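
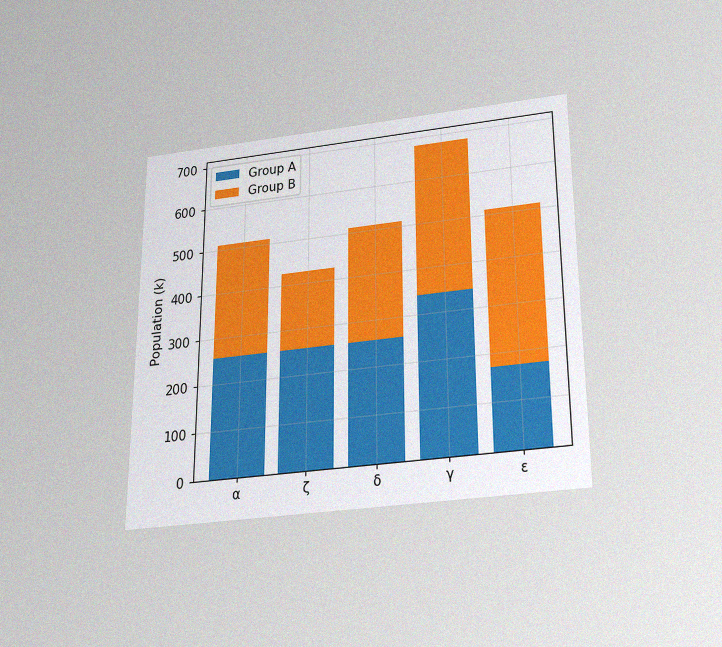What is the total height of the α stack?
510k

The chart is viewed slightly from below, with some photo noise. The α stack's top reaches 510k on the y-axis.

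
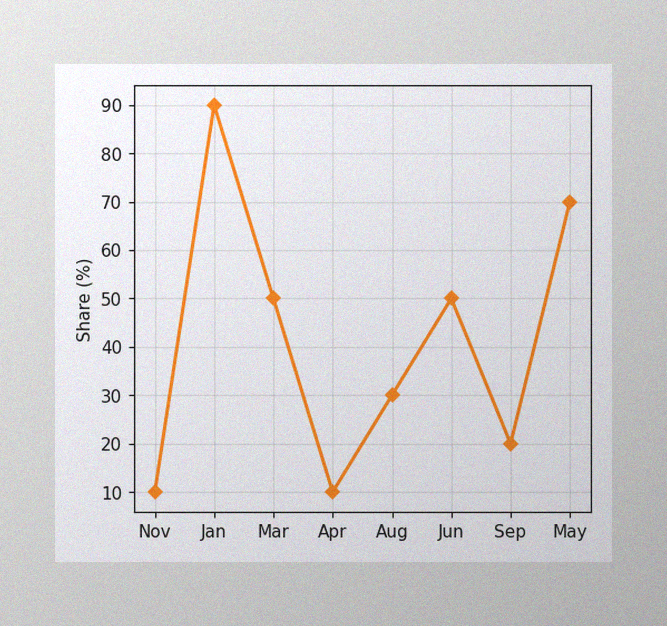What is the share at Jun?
50%

The image has some photo noise and uneven lighting. At Jun, the line is at 50%.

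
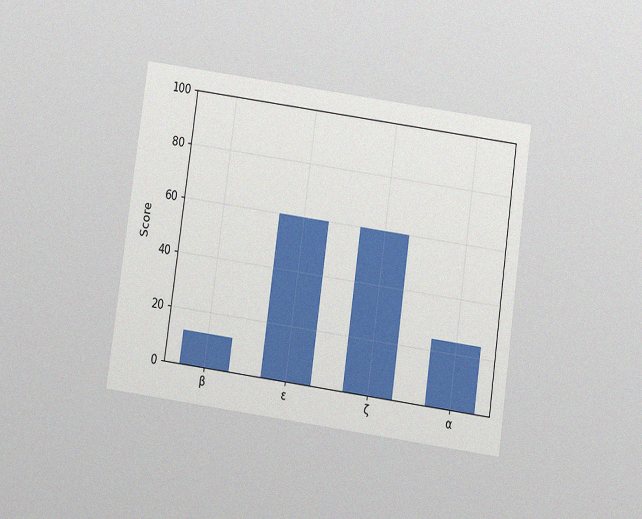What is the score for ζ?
60

The chart is tilted about 8° clockwise and viewed slightly from below, with some photo noise. Reading along the chart's y-axis, the ζ bar reaches 60.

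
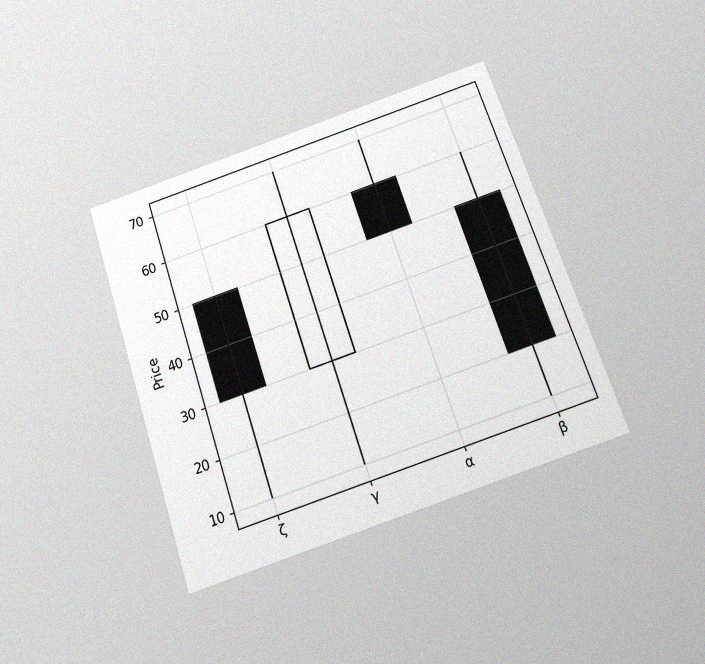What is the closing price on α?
50

The chart is tilted about 18° counter-clockwise and viewed slightly from below, with some photo noise. The α candle closes at 50.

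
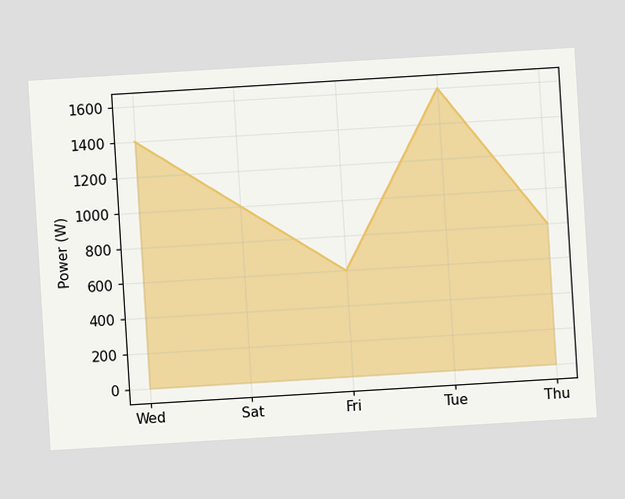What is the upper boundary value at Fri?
600W

The chart is tilted about 3° counter-clockwise. At Fri the upper boundary is at 600W.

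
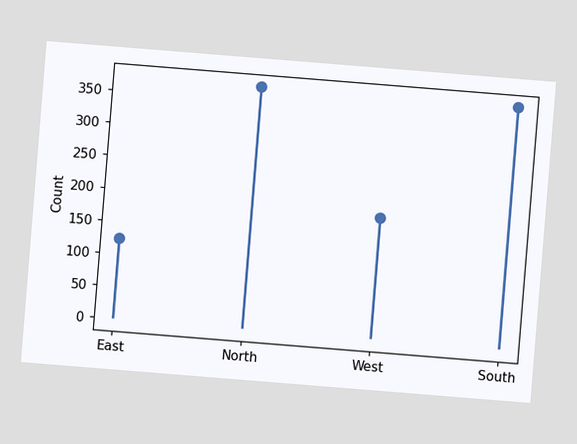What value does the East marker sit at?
The chart is tilted about 5° clockwise. The East marker sits at 124.

124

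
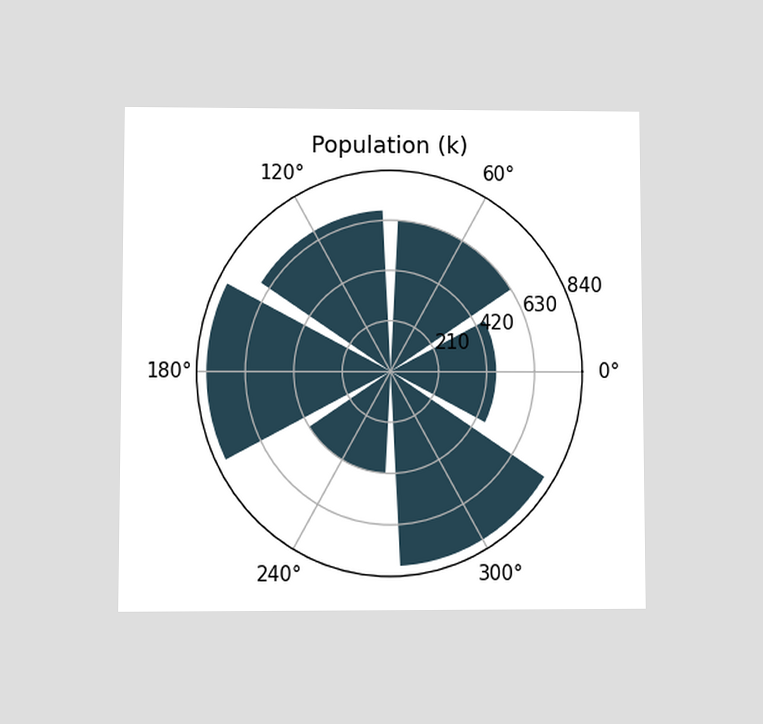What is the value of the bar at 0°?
462k

The chart is viewed at a slight angle. The bar at 0° reaches 462k on the radial axis.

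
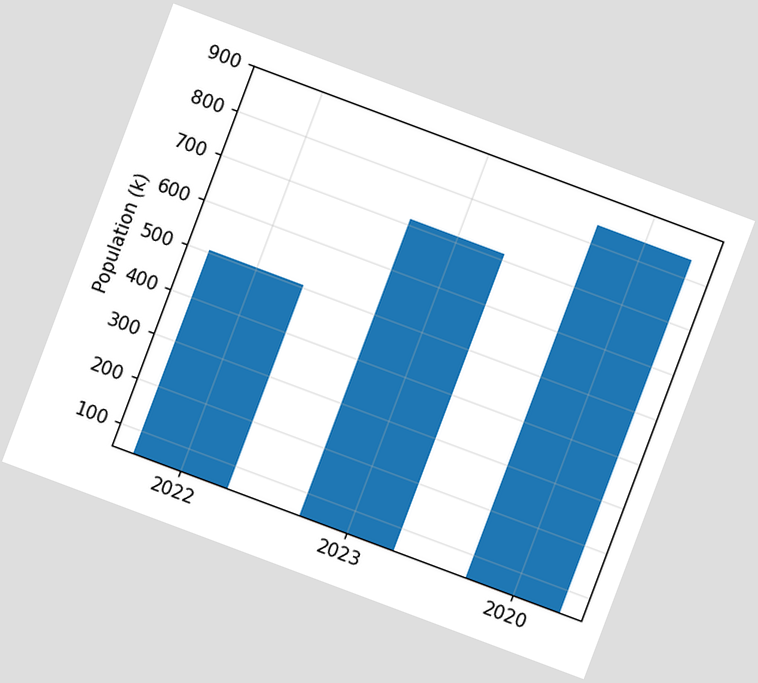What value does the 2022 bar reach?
The chart is tilted about 21° clockwise. Reading along the chart's y-axis, the 2022 bar reaches 504k.

504k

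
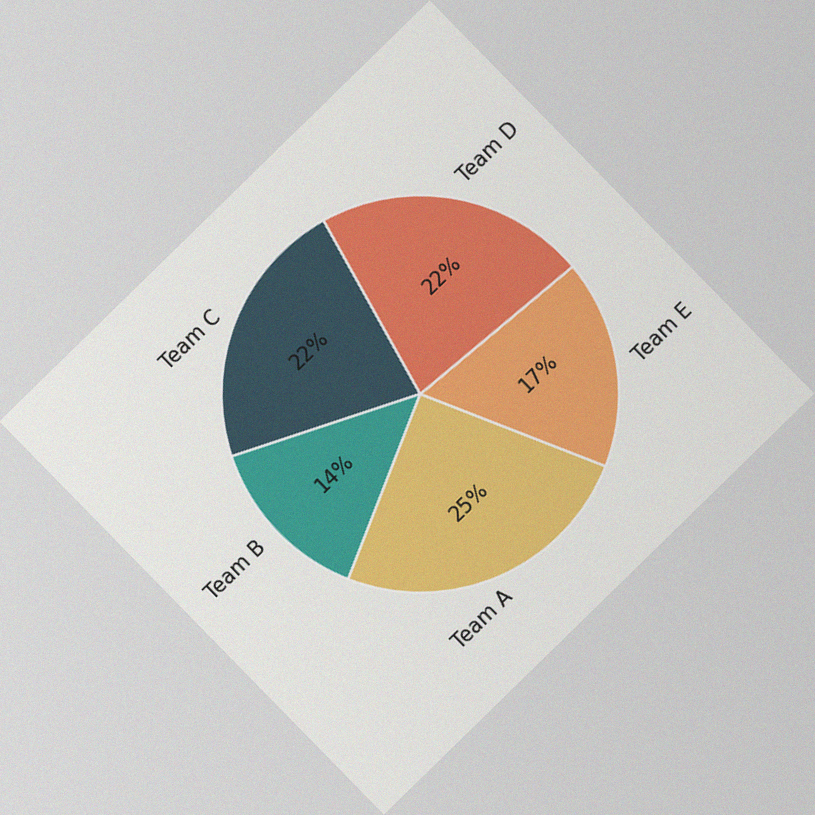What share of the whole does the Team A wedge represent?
25%

The chart is tilted about 44° counter-clockwise, with some photo noise. The Team A slice takes up 25% of the pie.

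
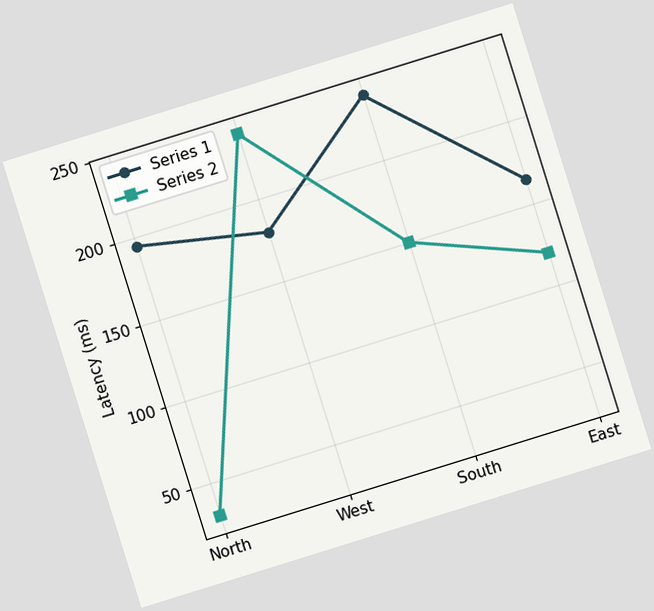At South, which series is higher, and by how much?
Series 1, by 90ms

The chart is tilted about 17° counter-clockwise. At South, Series 1 sits above the other line by 90ms.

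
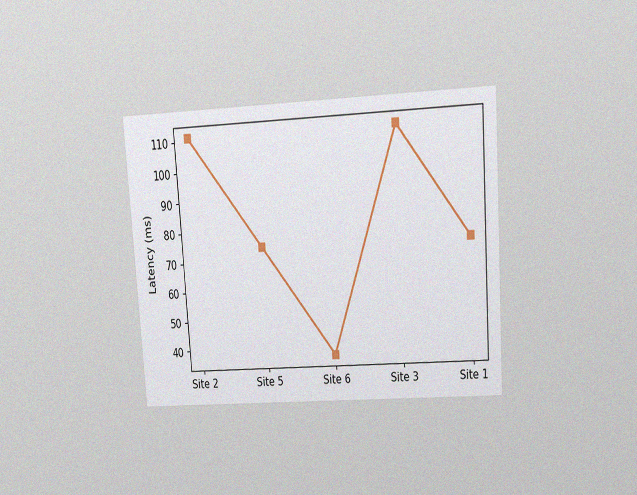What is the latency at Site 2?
The chart is tilted about 4° counter-clockwise and viewed at a slight angle, with some photo noise. At Site 2, the line is at 111ms.

111ms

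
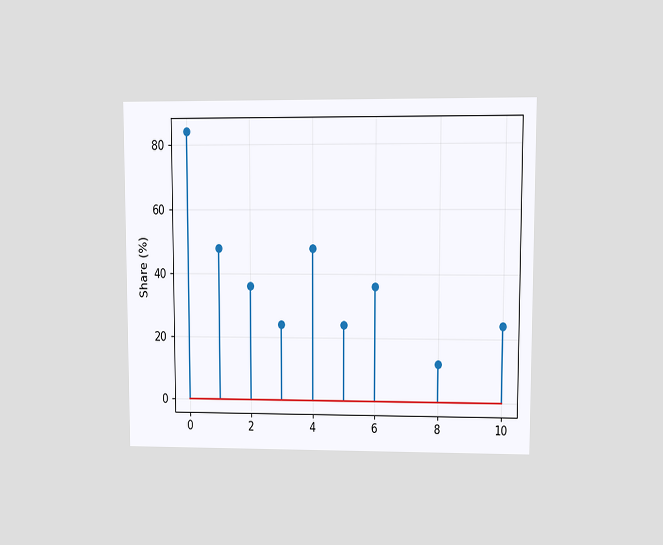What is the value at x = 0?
The chart is viewed at a slight angle. The stem at x=0 reaches 84%.

84%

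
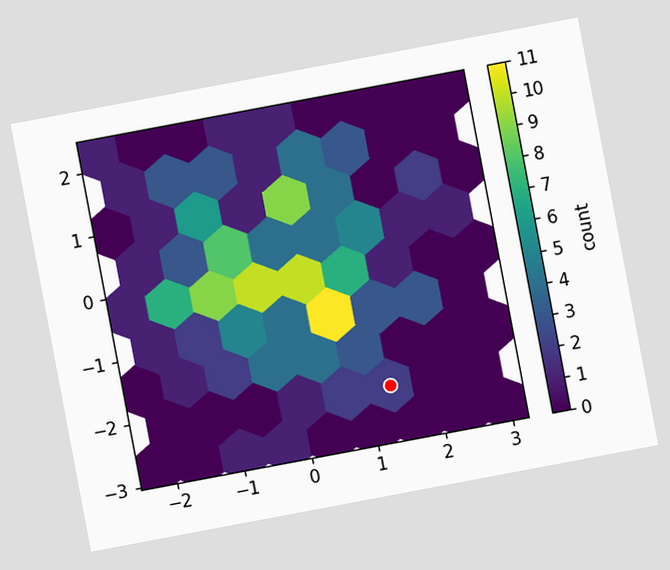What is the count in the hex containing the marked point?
The chart is tilted about 11° counter-clockwise. The marked hex reads 2 on the colorbar.

2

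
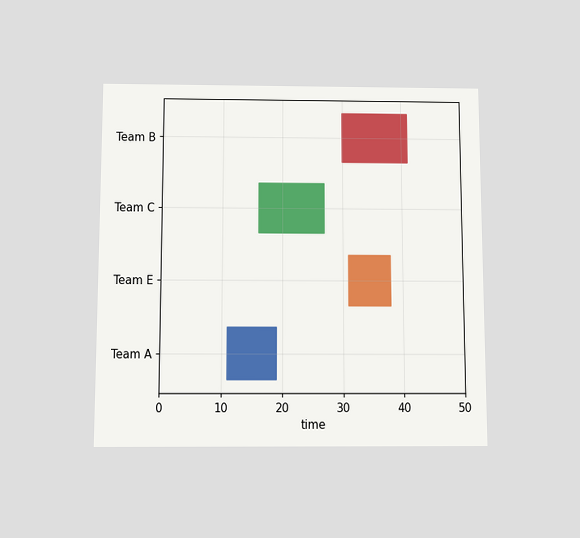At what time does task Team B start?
The chart is viewed slightly from below. The Team B bar begins at t=30.

30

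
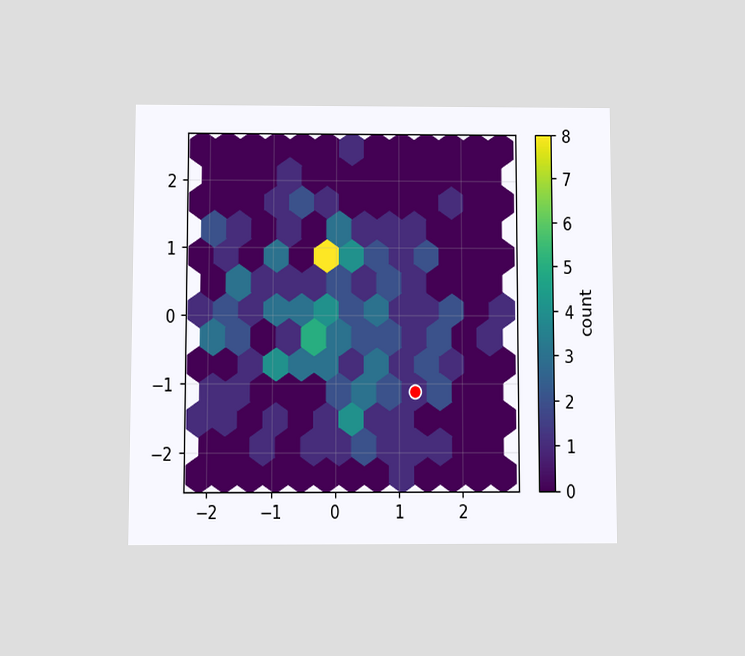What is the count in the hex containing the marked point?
The chart is viewed at a slight angle. The marked hex reads 1 on the colorbar.

1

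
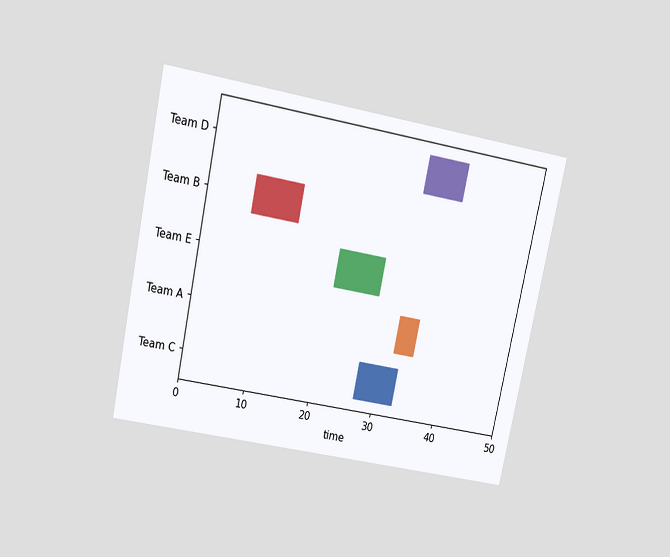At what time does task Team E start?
21

The chart is tilted about 12° clockwise and viewed slightly from above. The Team E bar begins at t=21.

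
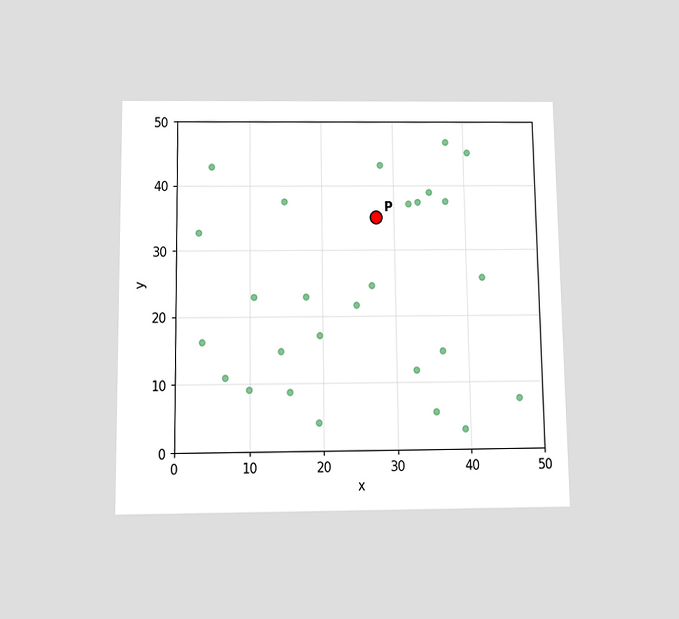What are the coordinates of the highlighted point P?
(27.5, 35)

The chart is viewed slightly from below. Following the gridlines from P to each axis, P sits at (27.5, 35).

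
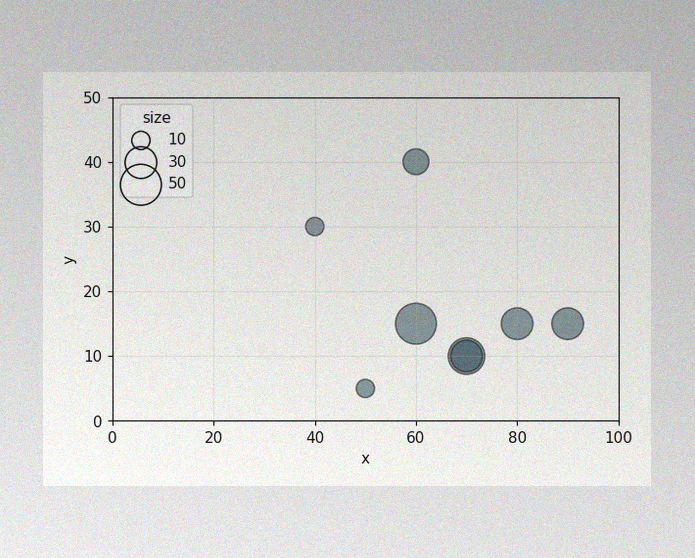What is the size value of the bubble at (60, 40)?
The image has some photo noise and uneven lighting. Matching the bubble at (60, 40) against the size legend gives 20.

20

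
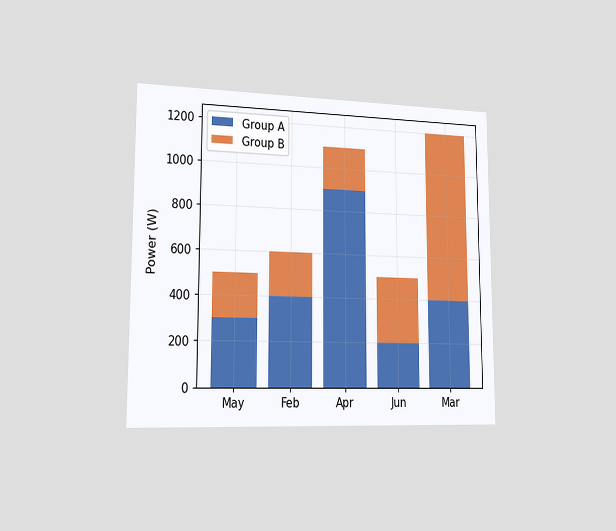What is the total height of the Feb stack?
600W

The chart is viewed slightly from the left. The Feb stack's top reaches 600W on the y-axis.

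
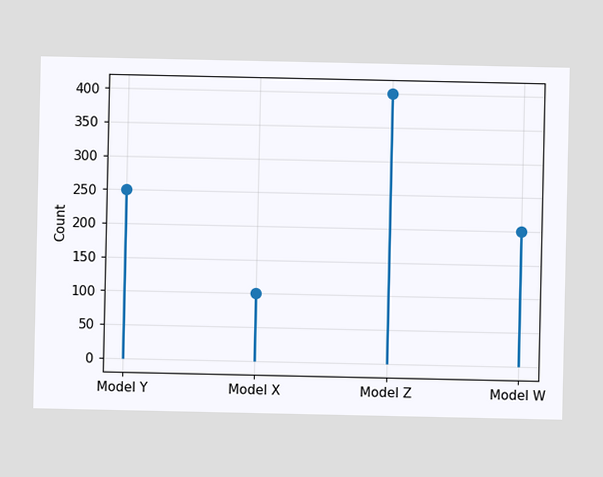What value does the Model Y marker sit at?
The Model Y marker sits at 250.

250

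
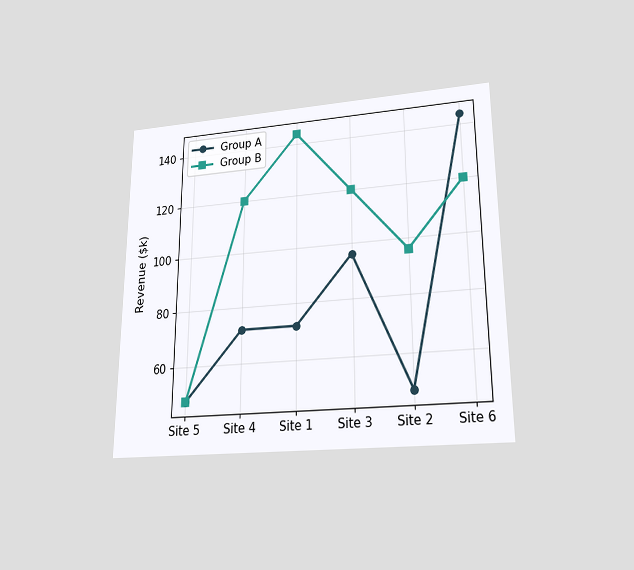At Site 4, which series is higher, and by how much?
Group B, by $48k

The chart is viewed slightly from below. At Site 4, Group B sits above the other line by $48k.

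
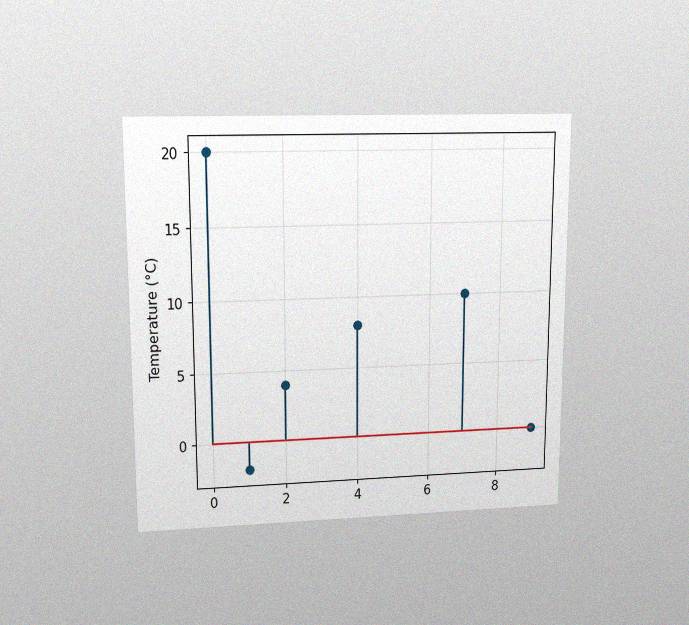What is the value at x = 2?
4°C

The chart is viewed at a slight angle, with some photo noise. The stem at x=2 reaches 4°C.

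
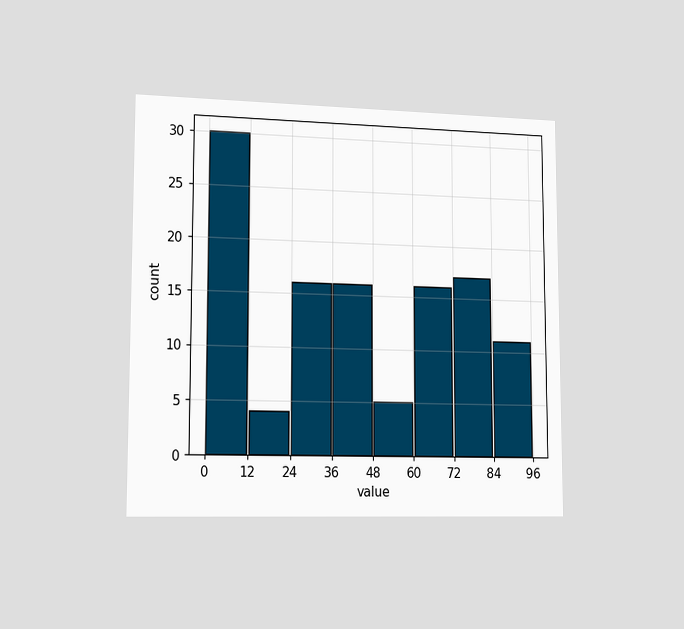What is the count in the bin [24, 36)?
16

The chart is viewed slightly from the left. The [24, 36) bin has height 16.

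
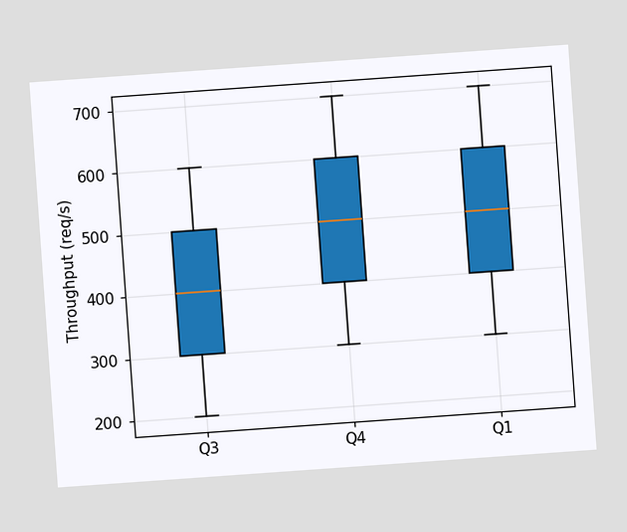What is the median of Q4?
500req/s

The chart is tilted about 4° counter-clockwise. The median line in the Q4 box sits at 500req/s.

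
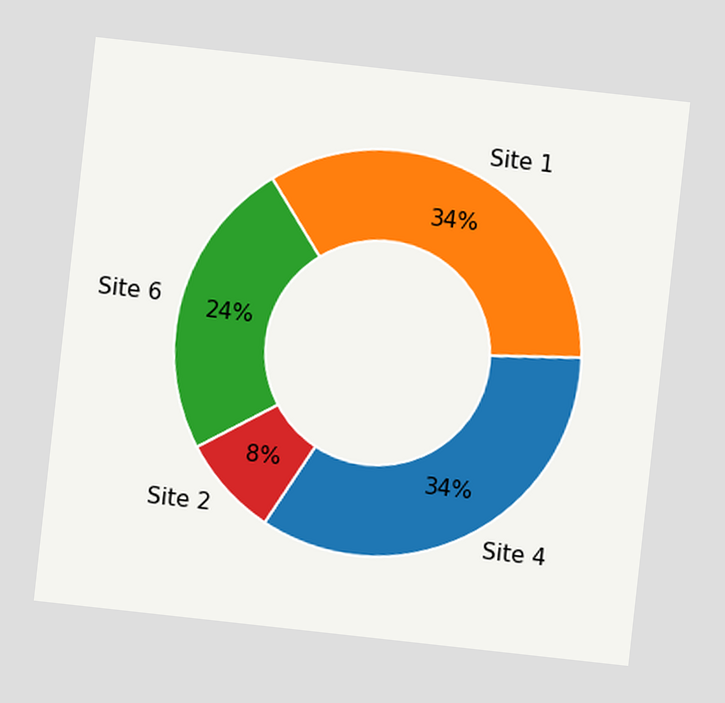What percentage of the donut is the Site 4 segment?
34%

The chart is tilted about 6° clockwise. The Site 4 segment takes up 34% of the ring.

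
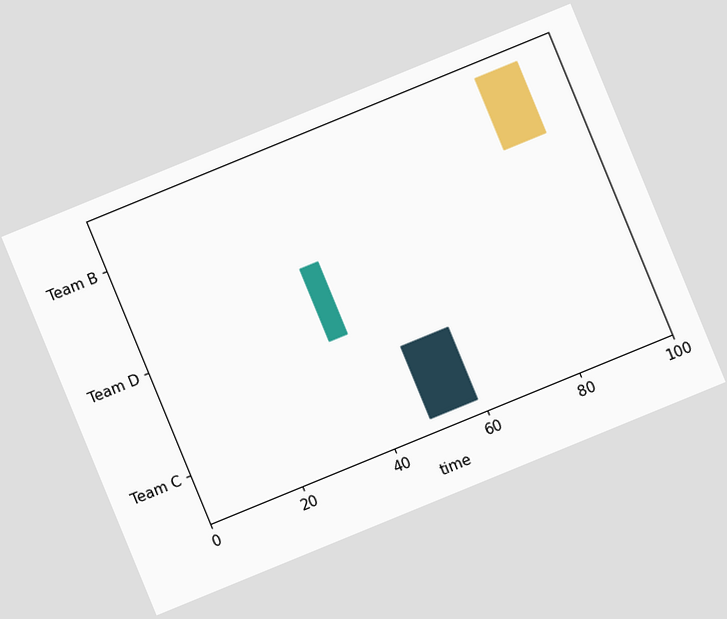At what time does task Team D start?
The chart is tilted about 22° counter-clockwise. The Team D bar begins at t=36.

36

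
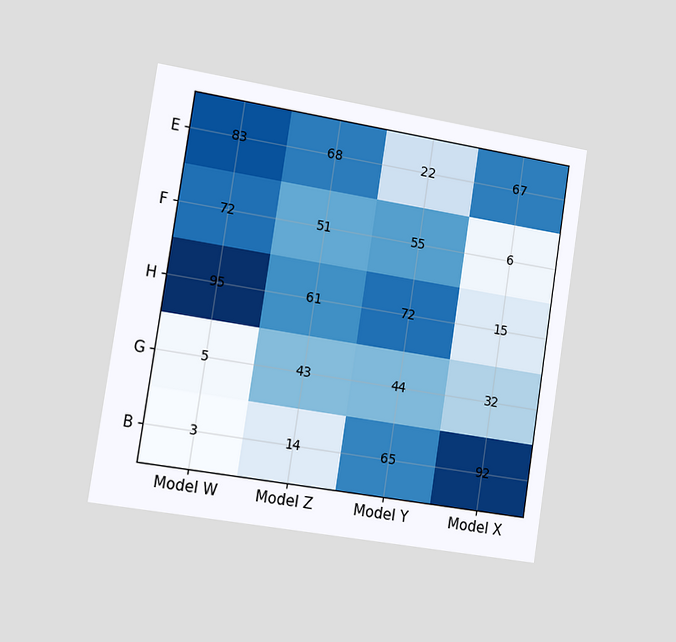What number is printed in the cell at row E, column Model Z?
68

The chart is tilted about 9° clockwise and viewed slightly from the left. The (E, Model Z) cell reads 68.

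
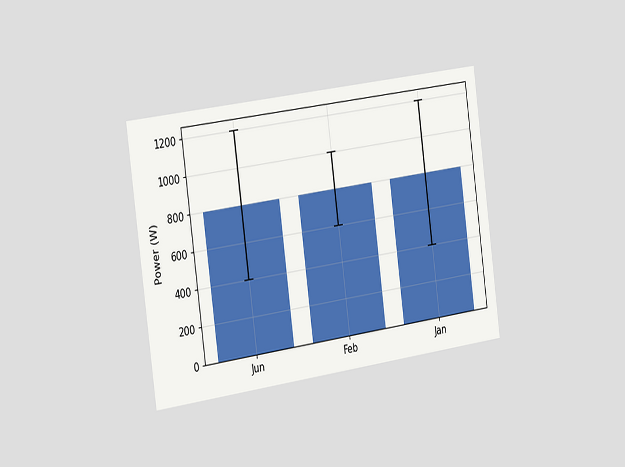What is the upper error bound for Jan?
1200W

The chart is tilted about 8° counter-clockwise and viewed slightly from the left. The Jan bar's upper whisker reaches 1200W.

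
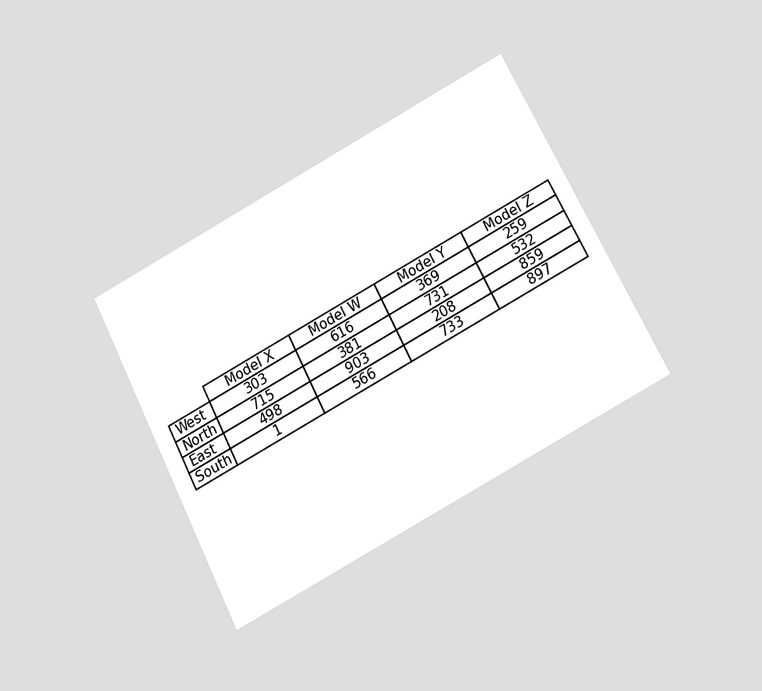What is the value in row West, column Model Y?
369

The chart is tilted about 27° counter-clockwise and viewed slightly from below. The (West, Model Y) cell reads 369.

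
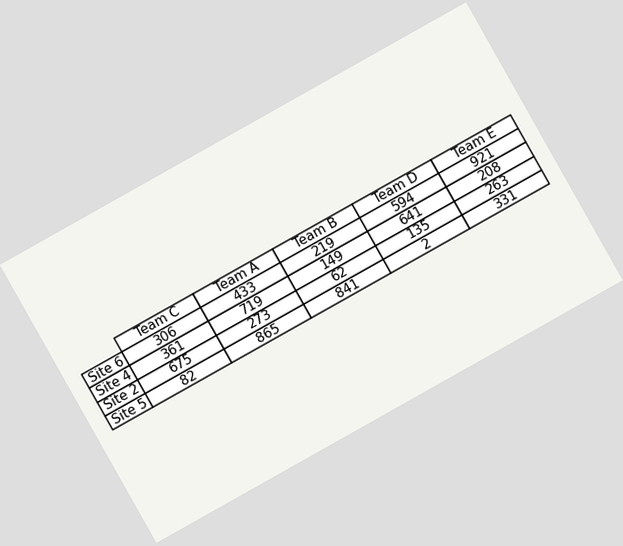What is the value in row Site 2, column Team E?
263

The chart is tilted about 29° counter-clockwise. The (Site 2, Team E) cell reads 263.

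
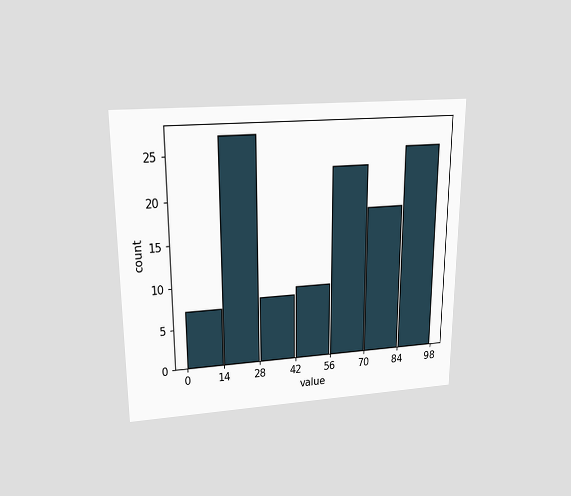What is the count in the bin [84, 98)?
25

The chart is viewed slightly from above. The [84, 98) bin has height 25.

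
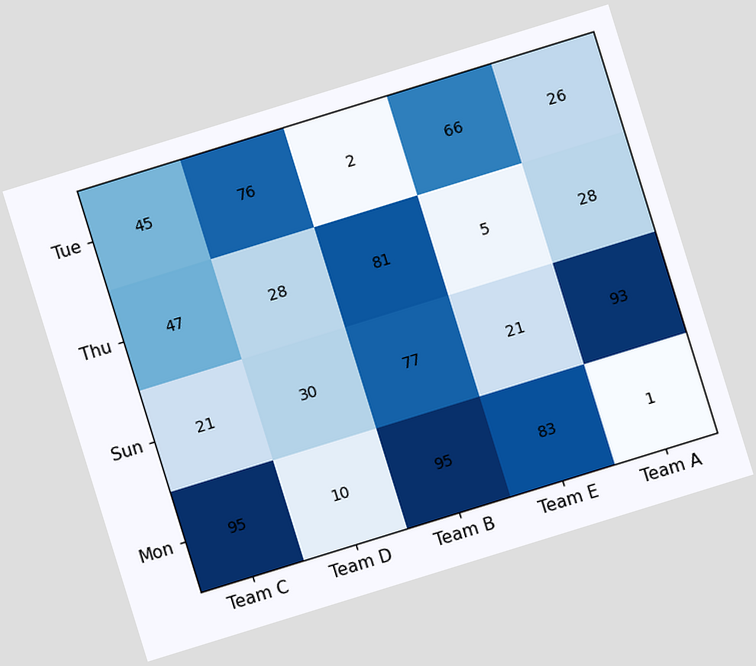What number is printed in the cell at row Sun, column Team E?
21

The chart is tilted about 17° counter-clockwise. The (Sun, Team E) cell reads 21.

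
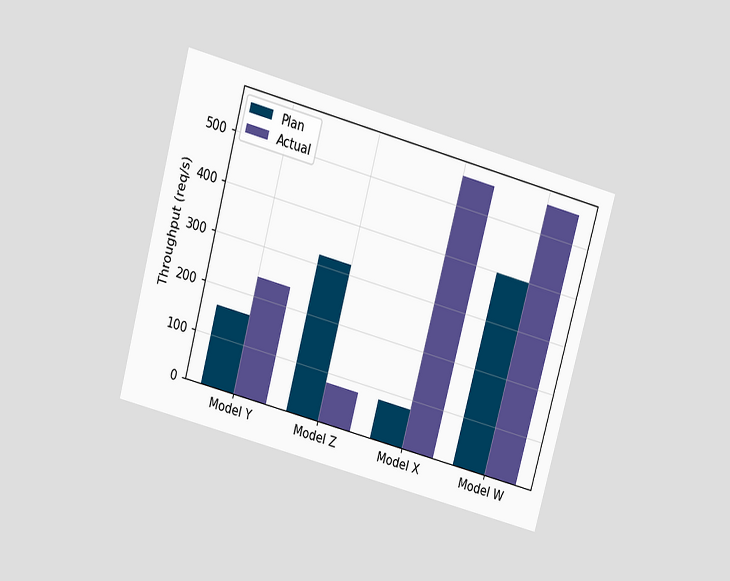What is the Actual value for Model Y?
240req/s

The chart is tilted about 15° clockwise and viewed slightly from above. The Actual bar at Model Y reaches 240req/s on the y-axis.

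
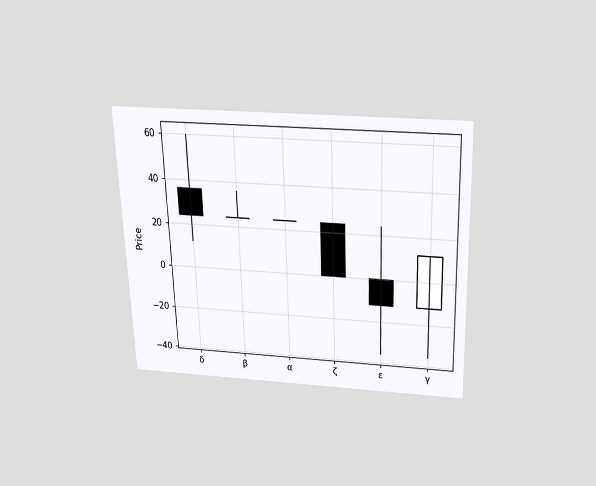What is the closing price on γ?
12

The chart is tilted about 2° counter-clockwise and viewed slightly from above. The γ candle closes at 12.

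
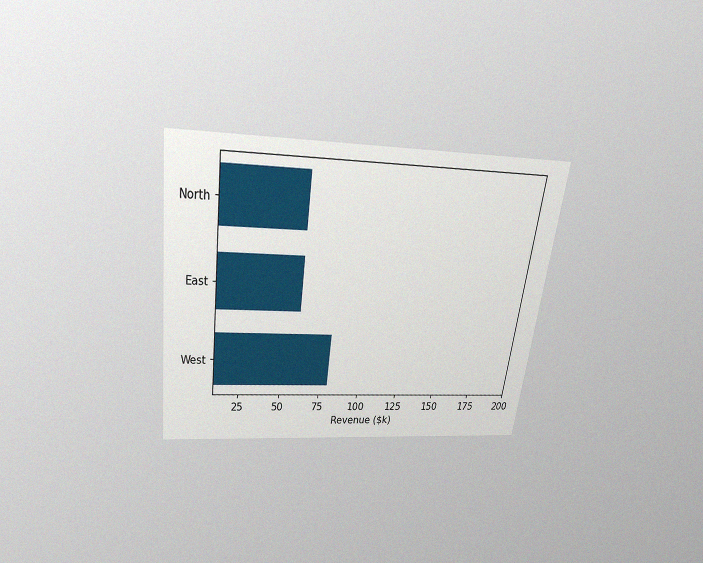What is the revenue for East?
$60k

The chart is tilted about 8° clockwise and viewed slightly from above, with some photo noise. Reading along the chart's x-axis, the East bar reaches $60k.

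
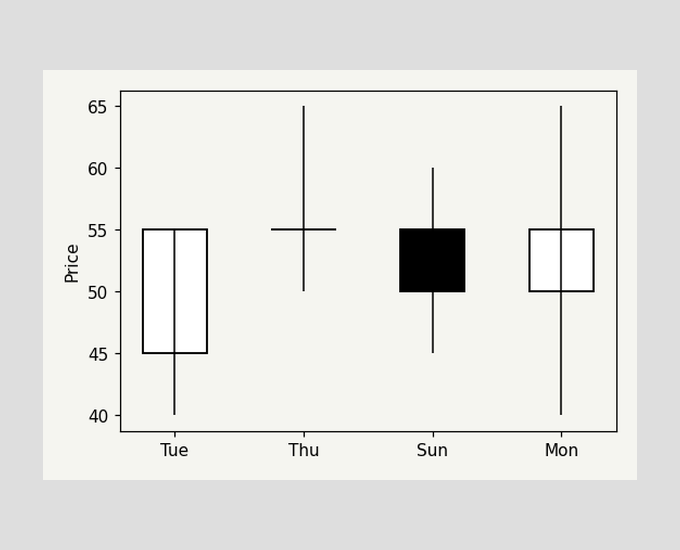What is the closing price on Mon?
55

The Mon candle closes at 55.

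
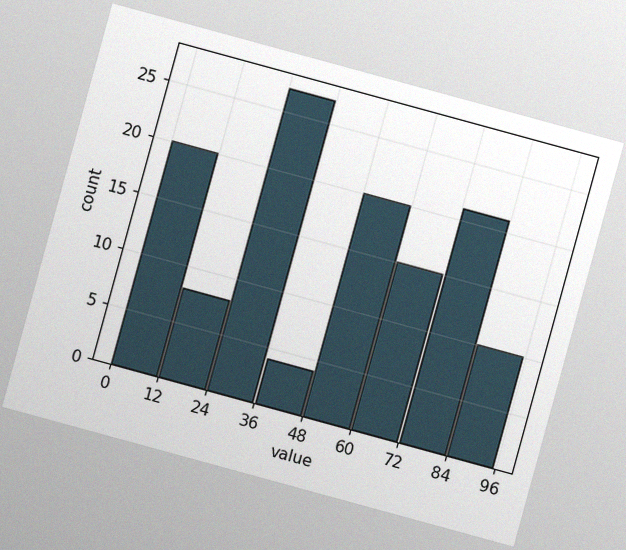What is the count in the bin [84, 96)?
10

The chart is tilted about 15° clockwise, with some photo noise. The [84, 96) bin has height 10.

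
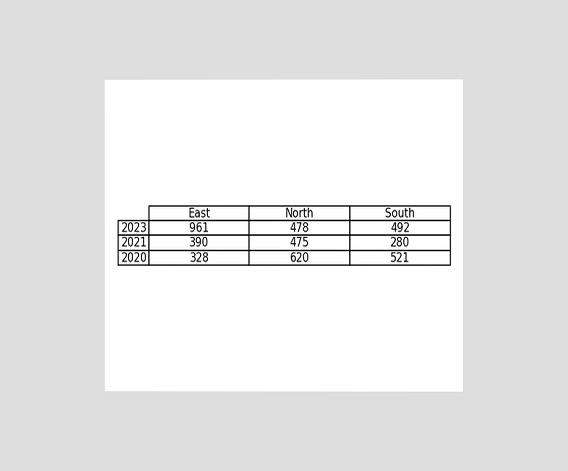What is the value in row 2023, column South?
492

The chart is viewed at a slight angle. The (2023, South) cell reads 492.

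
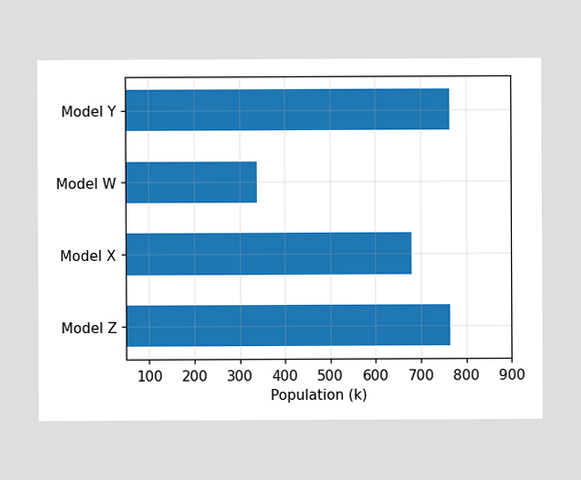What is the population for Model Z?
Reading along the chart's x-axis, the Model Z bar reaches 765k.

765k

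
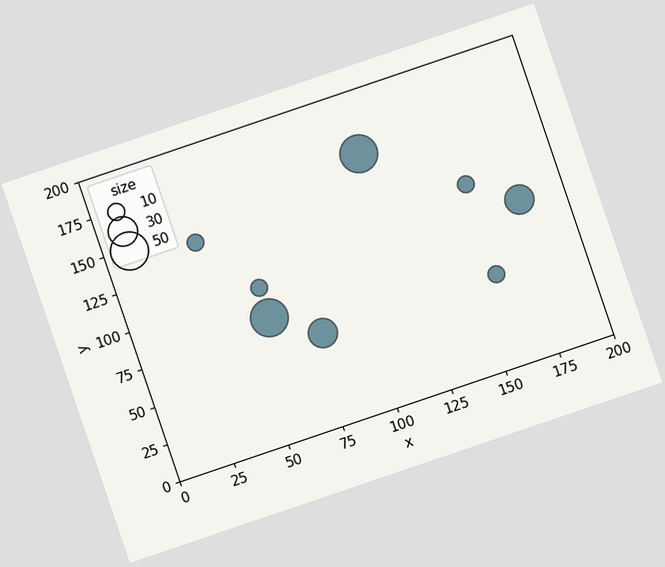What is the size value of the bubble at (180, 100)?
30

The chart is tilted about 19° counter-clockwise. Matching the bubble at (180, 100) against the size legend gives 30.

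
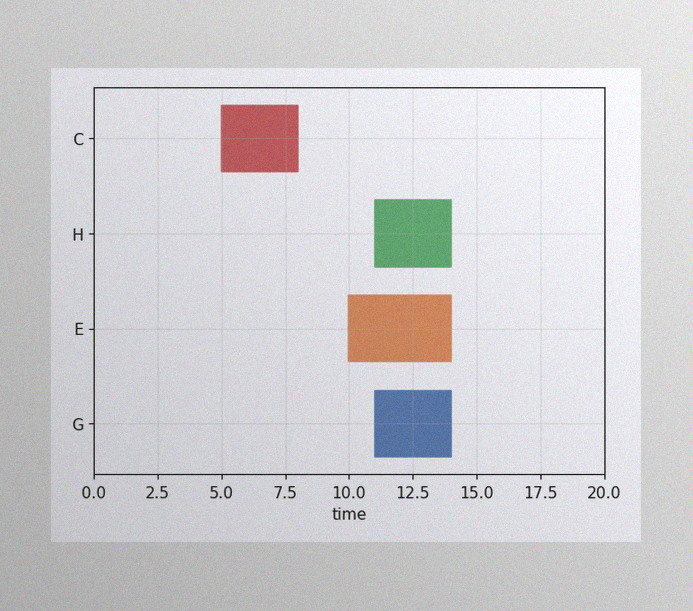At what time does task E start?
10

The image has some photo noise and uneven lighting. The E bar begins at t=10.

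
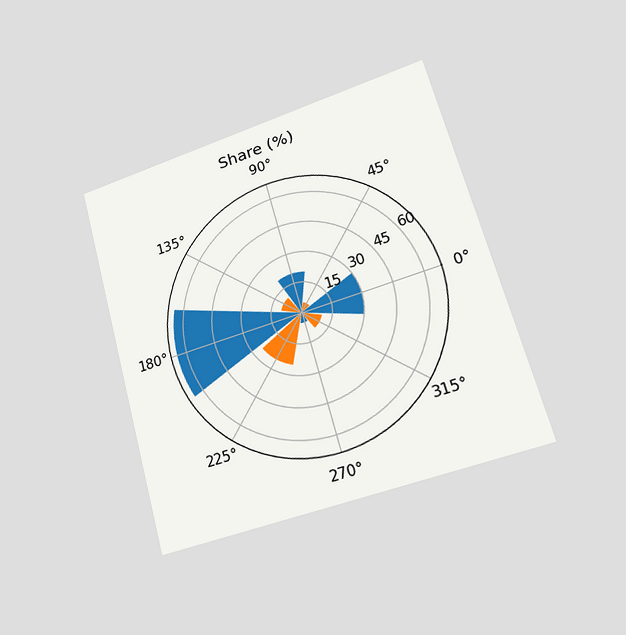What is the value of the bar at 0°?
30%

The chart is tilted about 15° counter-clockwise and viewed slightly from the right. The bar at 0° reaches 30% on the radial axis.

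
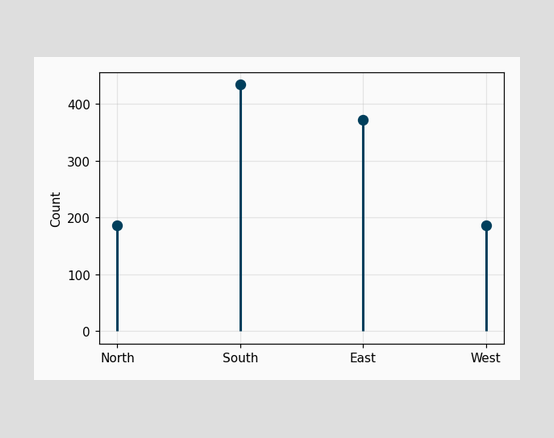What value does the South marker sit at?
434

The South marker sits at 434.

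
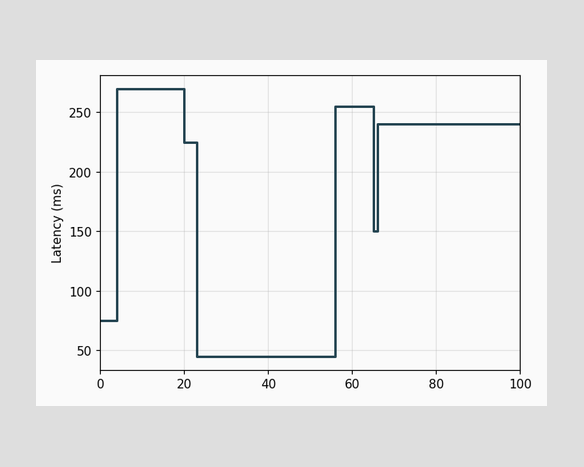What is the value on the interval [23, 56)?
45ms

On [23, 56) the step sits at 45ms.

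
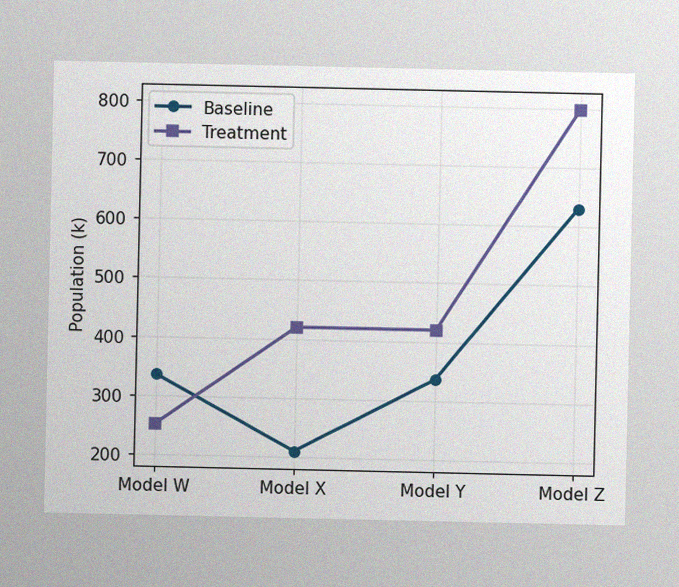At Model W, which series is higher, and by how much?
Baseline, by 84k

The image has some photo noise and uneven lighting. At Model W, Baseline sits above the other line by 84k.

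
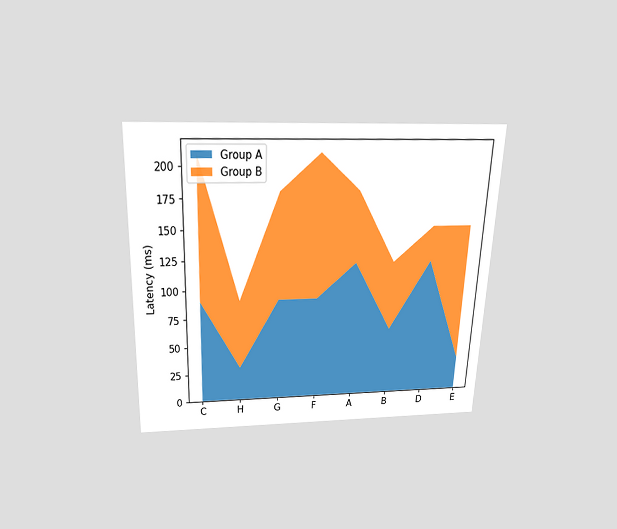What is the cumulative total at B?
120ms

The chart is tilted about 2° clockwise and viewed slightly from above. The stacked total at B reaches 120ms.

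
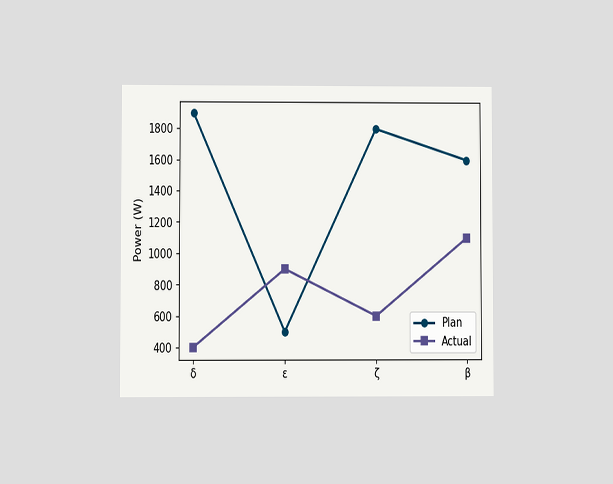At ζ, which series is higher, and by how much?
Plan, by 1200W

The chart is viewed at a slight angle. At ζ, Plan sits above the other line by 1200W.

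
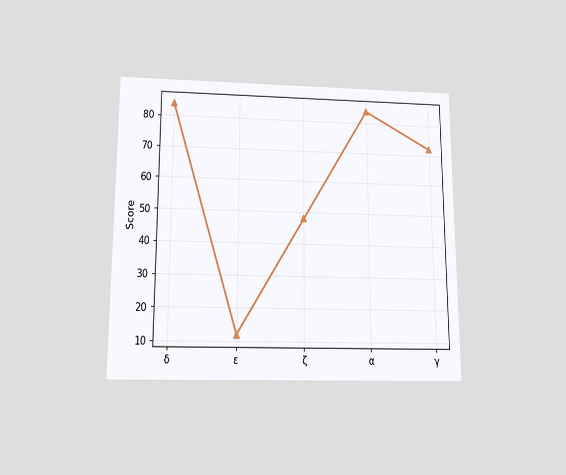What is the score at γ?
The chart is viewed slightly from below. At γ, the line is at 72.

72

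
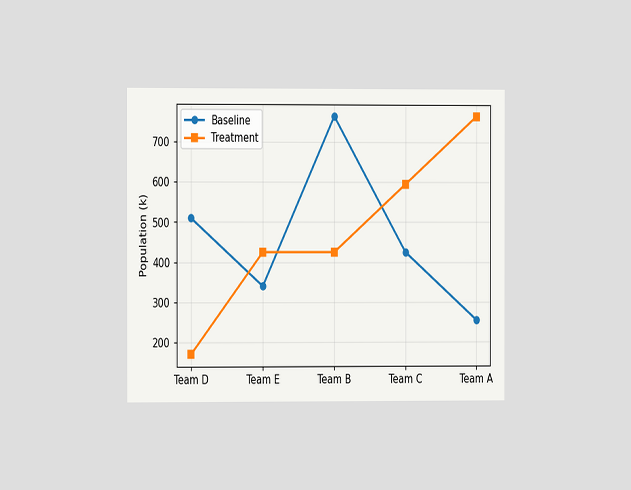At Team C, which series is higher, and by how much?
Treatment, by 170k

The chart is viewed slightly from the left. At Team C, Treatment sits above the other line by 170k.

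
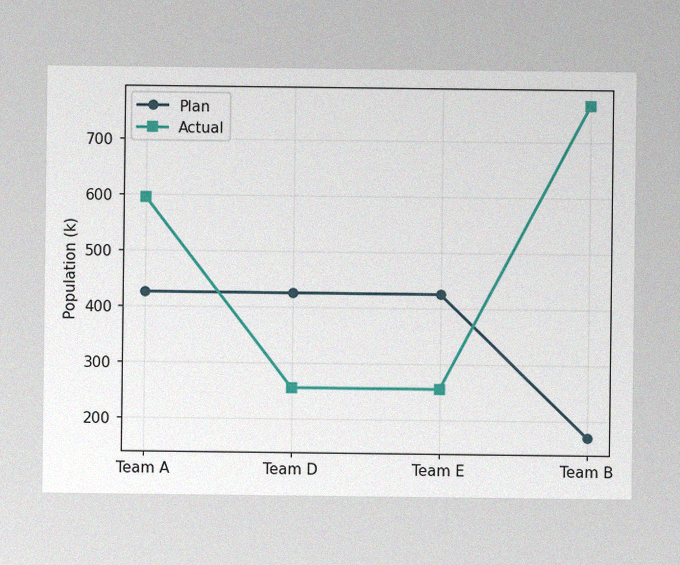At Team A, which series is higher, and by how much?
Actual, by 170k

The image has some photo noise and uneven lighting. At Team A, Actual sits above the other line by 170k.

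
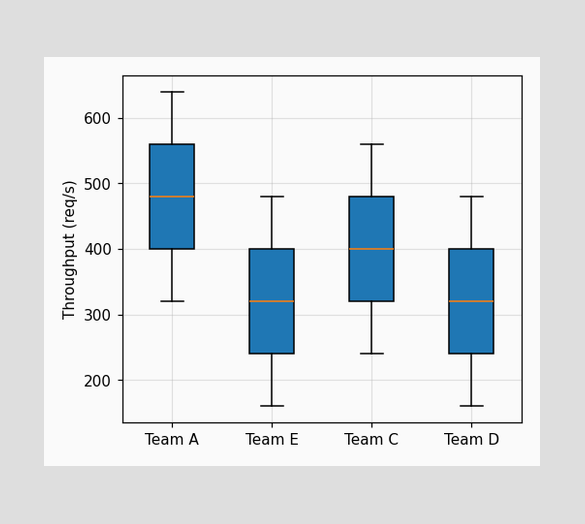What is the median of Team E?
The median line in the Team E box sits at 320req/s.

320req/s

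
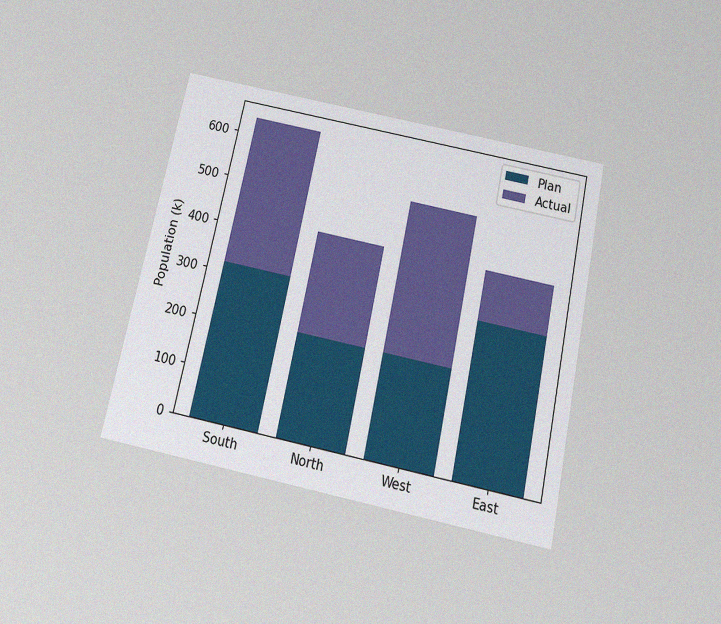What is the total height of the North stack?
424k

The chart is tilted about 12° clockwise and viewed slightly from below, with some photo noise. The North stack's top reaches 424k on the y-axis.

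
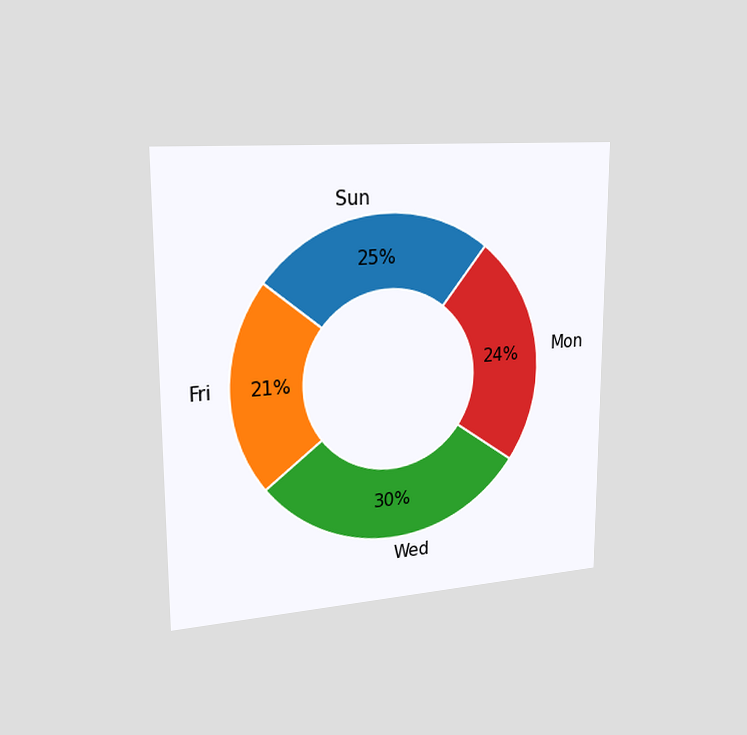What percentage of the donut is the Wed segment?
30%

The chart is viewed slightly from the left. The Wed segment takes up 30% of the ring.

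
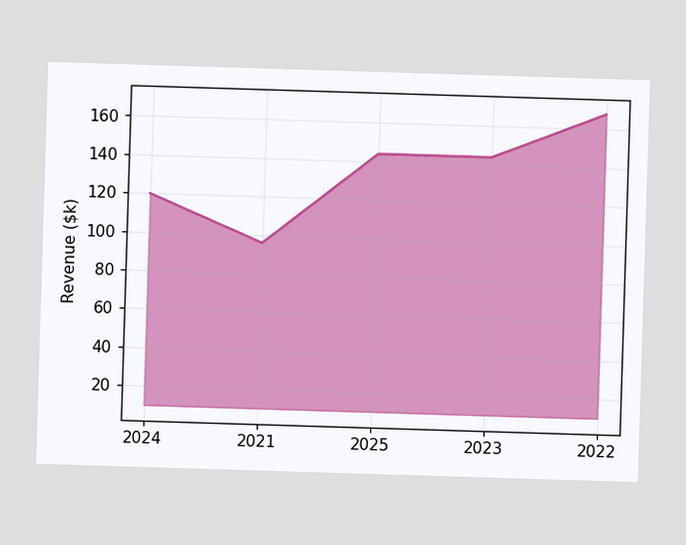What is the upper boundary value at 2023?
$144k

At 2023 the upper boundary is at $144k.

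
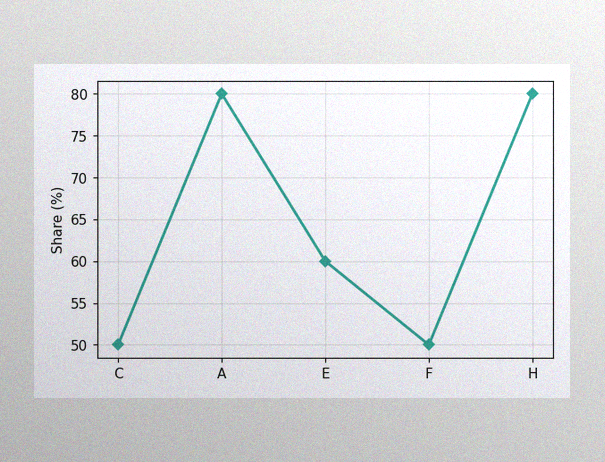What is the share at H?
The image has some photo noise and uneven lighting. At H, the line is at 80%.

80%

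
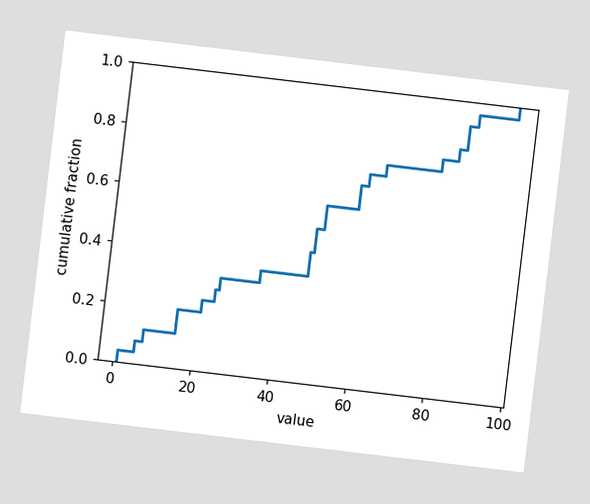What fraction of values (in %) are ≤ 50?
60%

The chart is tilted about 7° clockwise. At x=50 the ECDF step is at 60%.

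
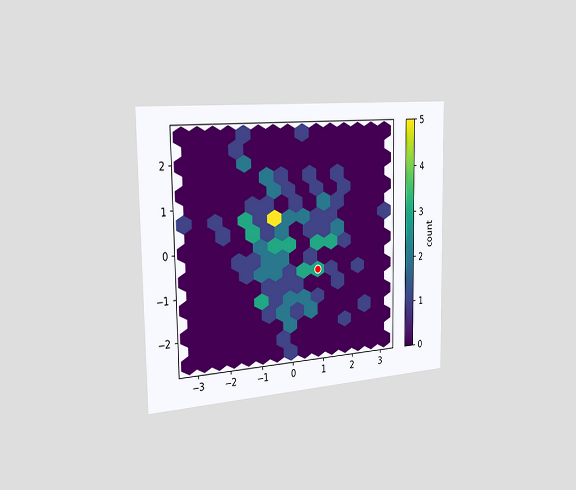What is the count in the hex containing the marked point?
The chart is viewed slightly from the left. The marked hex reads 3 on the colorbar.

3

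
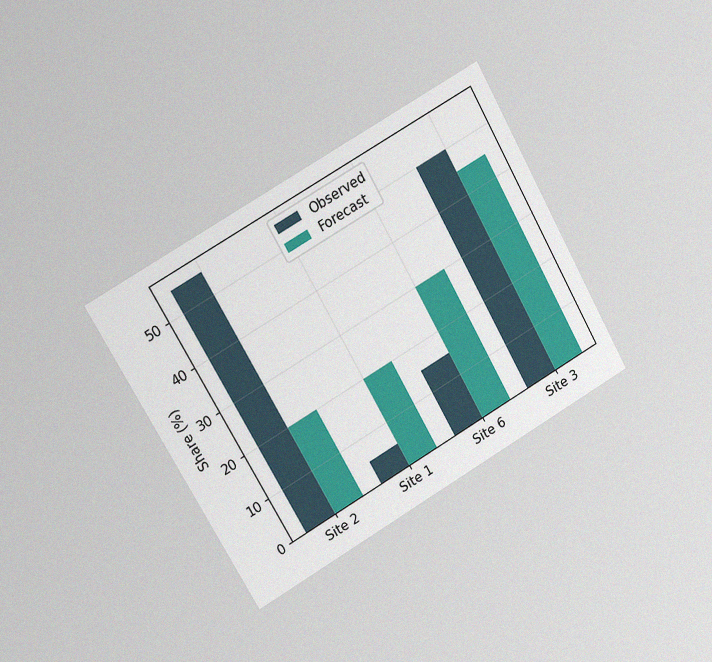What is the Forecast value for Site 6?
The chart is tilted about 30° counter-clockwise and viewed slightly from the left, with some photo noise. The Forecast bar at Site 6 reaches 30% on the y-axis.

30%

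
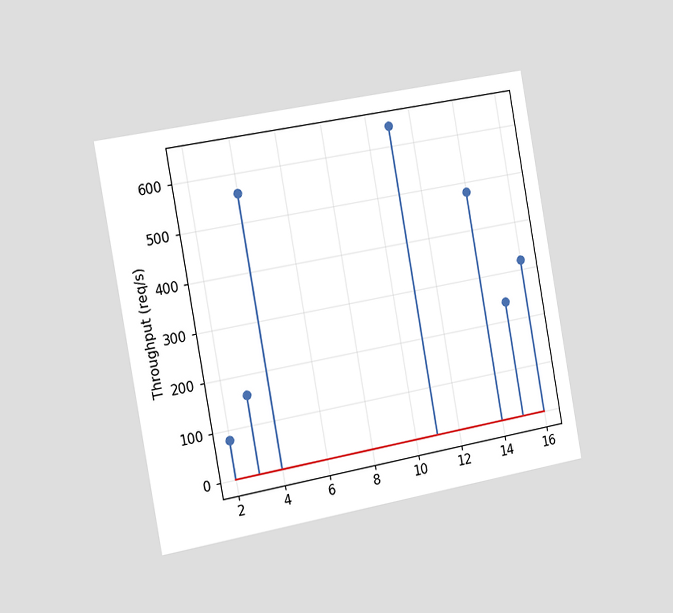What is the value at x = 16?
320req/s

The chart is tilted about 10° counter-clockwise and viewed slightly from the left. The stem at x=16 reaches 320req/s.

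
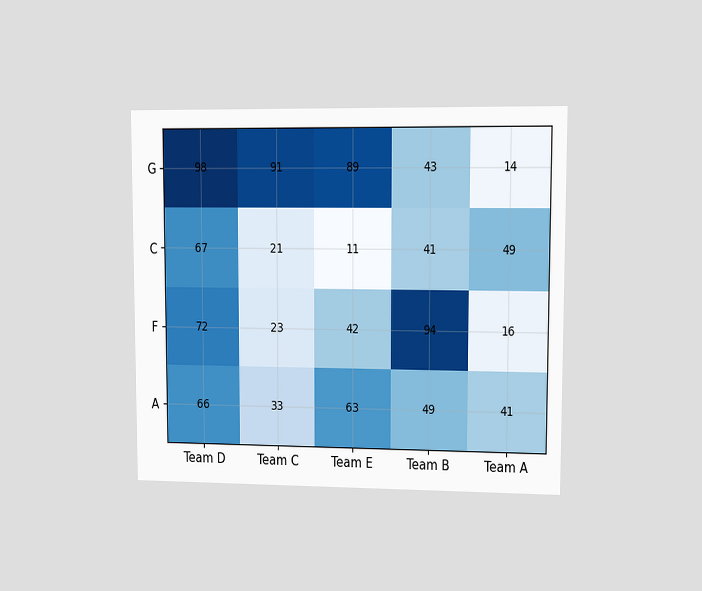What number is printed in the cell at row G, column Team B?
43

The chart is viewed at a slight angle. The (G, Team B) cell reads 43.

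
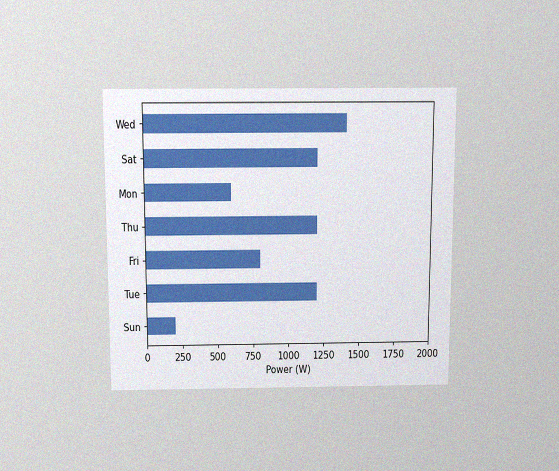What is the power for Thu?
1200W

The chart is viewed slightly from above, with some photo noise. Reading along the chart's x-axis, the Thu bar reaches 1200W.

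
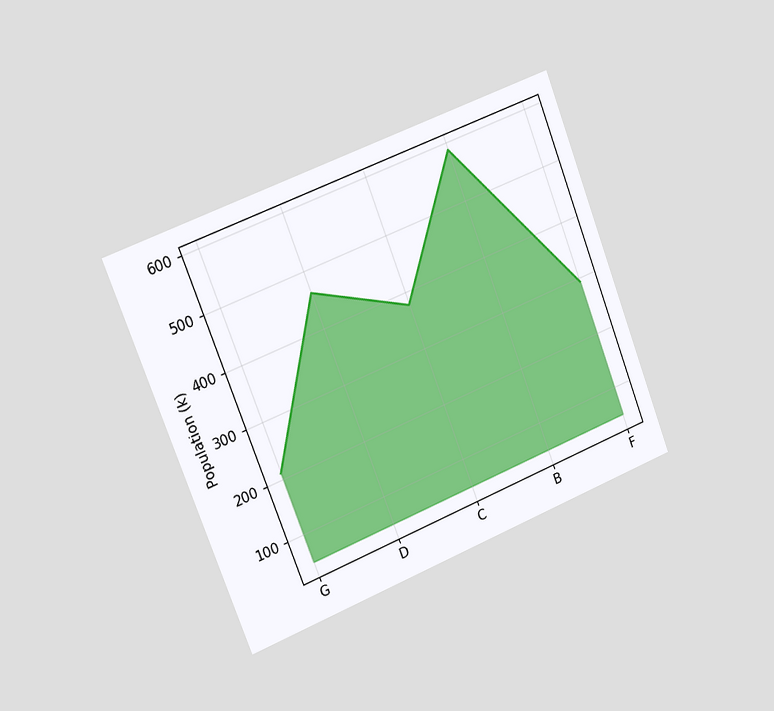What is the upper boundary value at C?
378k

The chart is tilted about 21° counter-clockwise and viewed slightly from the left. At C the upper boundary is at 378k.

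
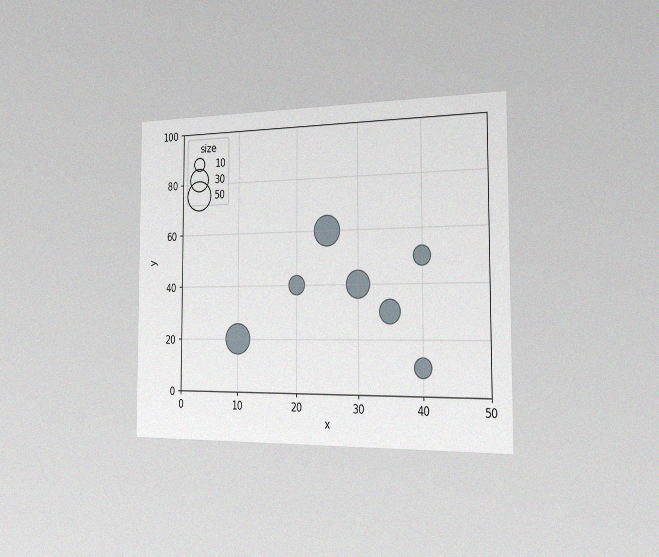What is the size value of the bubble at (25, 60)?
The chart is viewed slightly from the right, with some photo noise. Matching the bubble at (25, 60) against the size legend gives 50.

50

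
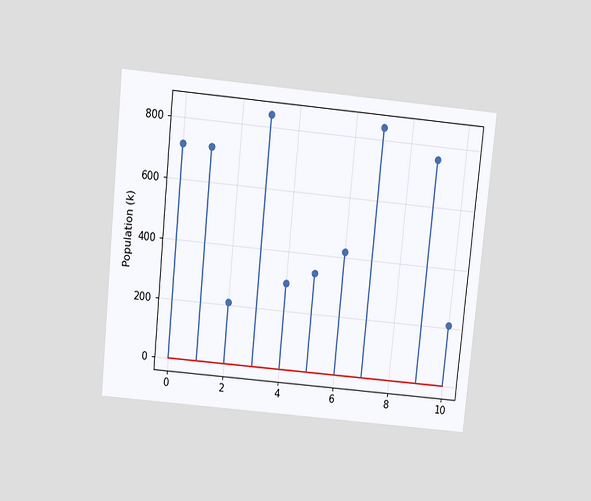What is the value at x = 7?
840k

The chart is tilted about 6° clockwise and viewed slightly from above. The stem at x=7 reaches 840k.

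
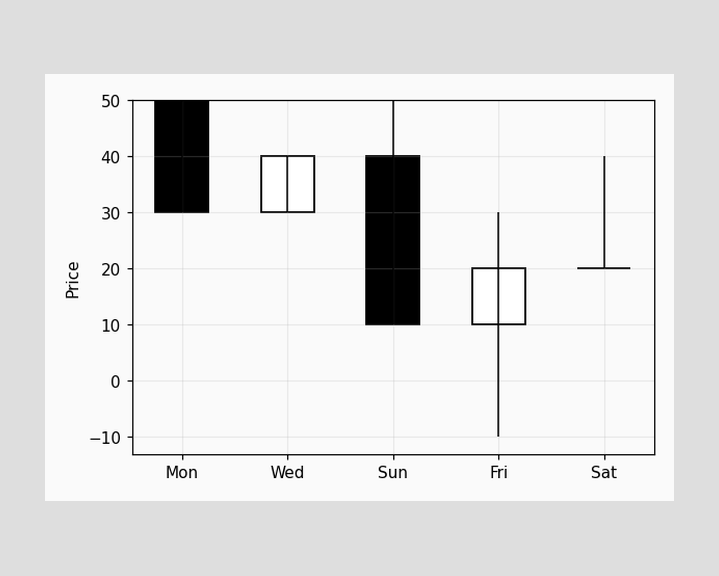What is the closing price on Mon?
30

The Mon candle closes at 30.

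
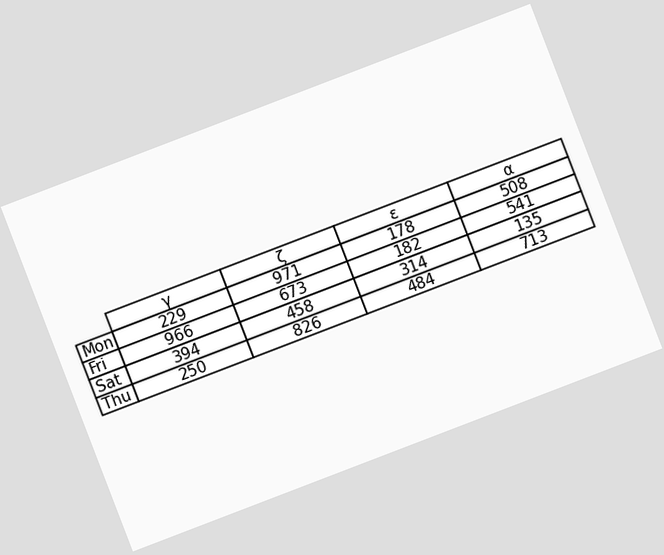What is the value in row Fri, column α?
541

The chart is tilted about 21° counter-clockwise. The (Fri, α) cell reads 541.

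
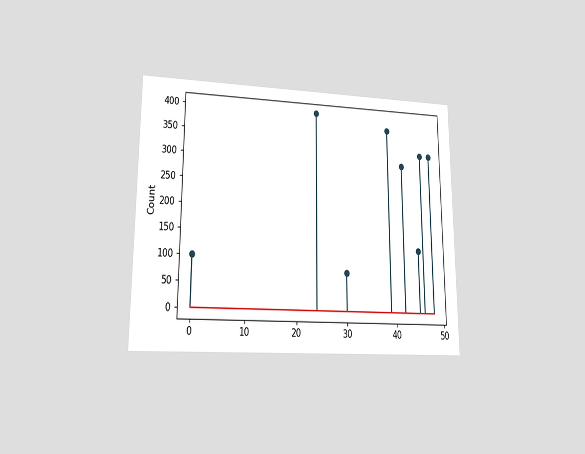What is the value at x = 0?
The chart is viewed at a slight angle. The stem at x=0 reaches 100.

100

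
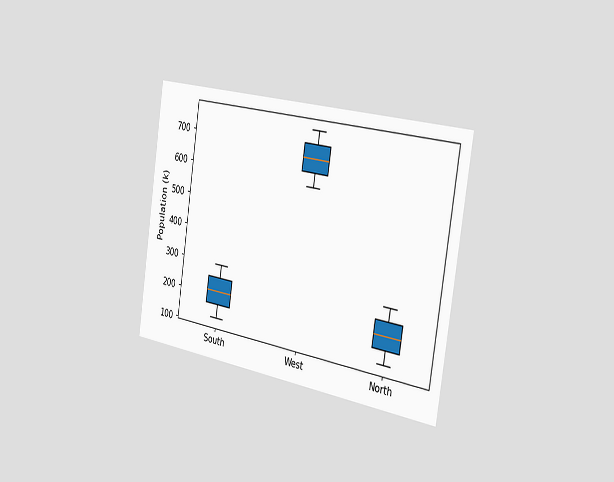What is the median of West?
672k

The chart is tilted about 9° clockwise and viewed slightly from the right. The median line in the West box sits at 672k.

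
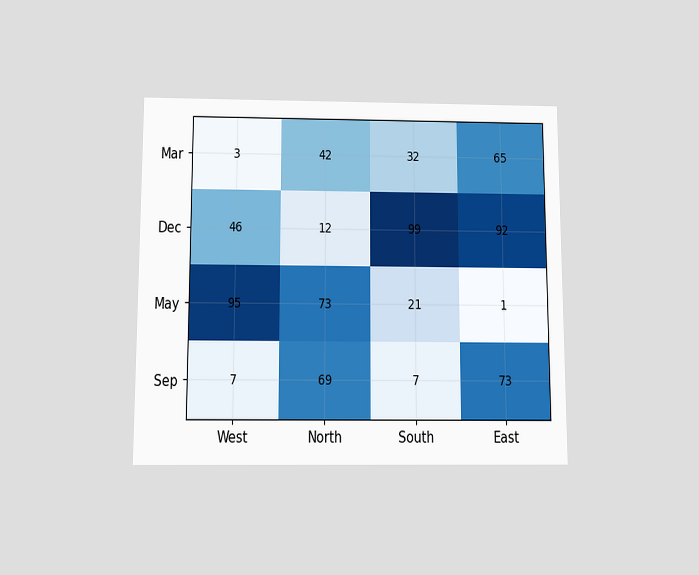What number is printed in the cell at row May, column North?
The chart is viewed slightly from below. The (May, North) cell reads 73.

73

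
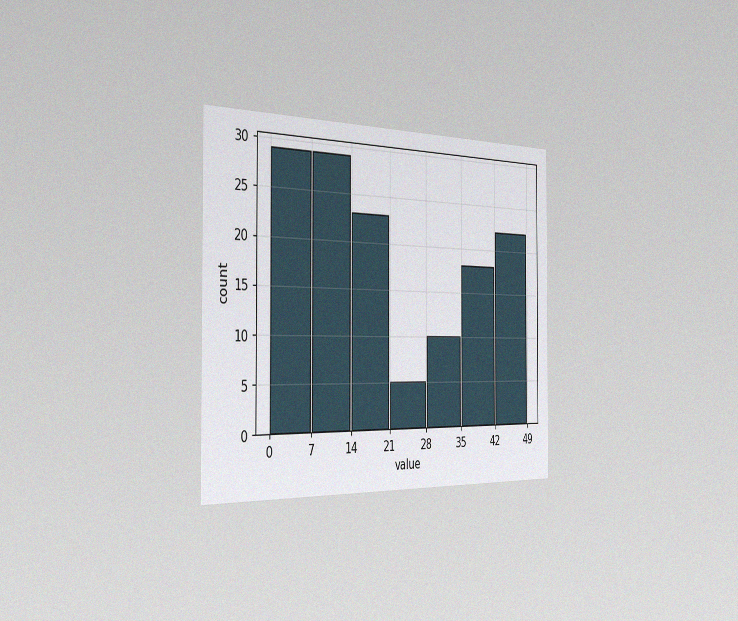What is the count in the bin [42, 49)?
The chart is viewed slightly from the left, with some photo noise. The [42, 49) bin has height 22.

22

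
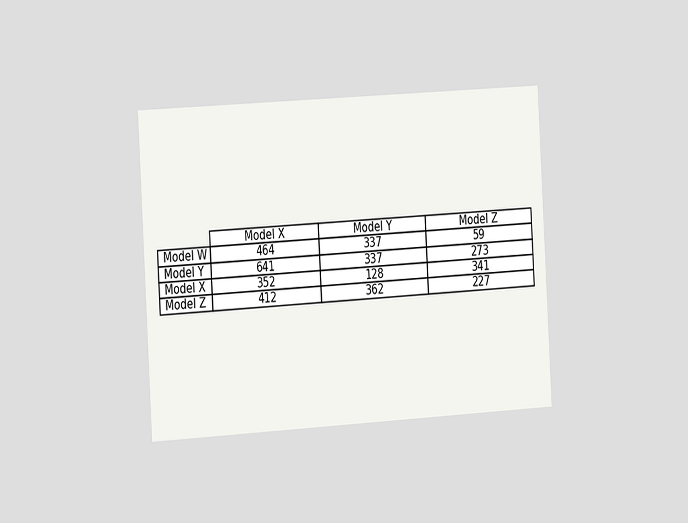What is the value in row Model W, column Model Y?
337

The chart is tilted about 3° counter-clockwise and viewed at a slight angle. The (Model W, Model Y) cell reads 337.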